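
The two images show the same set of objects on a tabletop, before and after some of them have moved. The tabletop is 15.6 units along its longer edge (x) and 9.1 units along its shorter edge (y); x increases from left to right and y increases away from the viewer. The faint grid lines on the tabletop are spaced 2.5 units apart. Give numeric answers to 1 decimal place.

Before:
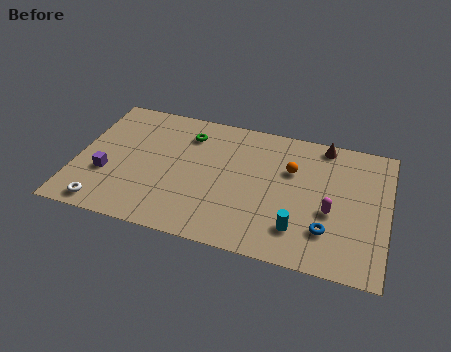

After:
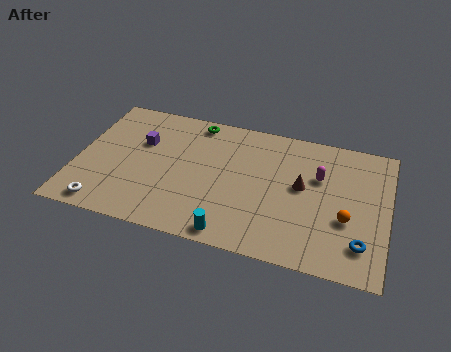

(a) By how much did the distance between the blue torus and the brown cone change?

-1.5

The distance was about 5.8 in the first image and 4.3 in the second, so they moved 1.5 units closer together.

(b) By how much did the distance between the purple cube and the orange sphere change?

+1.3

The distance was about 9.5 in the first image and 10.8 in the second, so they moved 1.3 units further apart.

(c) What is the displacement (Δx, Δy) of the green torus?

(0.3, 1.0)

The green torus was at about (5.4, 7.1) and moved to about (5.7, 8.1).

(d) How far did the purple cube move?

3.1

The purple cube was near (1.6, 3.2) before and (3.1, 5.9) after, so it travelled √(1.5² + 2.7²) ≈ 3.1 units.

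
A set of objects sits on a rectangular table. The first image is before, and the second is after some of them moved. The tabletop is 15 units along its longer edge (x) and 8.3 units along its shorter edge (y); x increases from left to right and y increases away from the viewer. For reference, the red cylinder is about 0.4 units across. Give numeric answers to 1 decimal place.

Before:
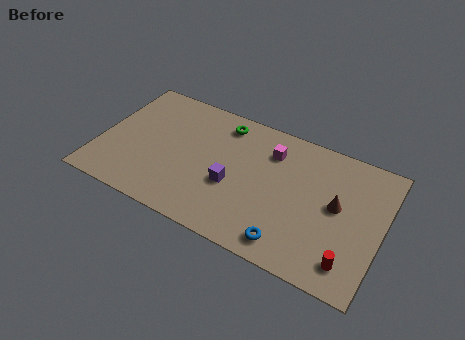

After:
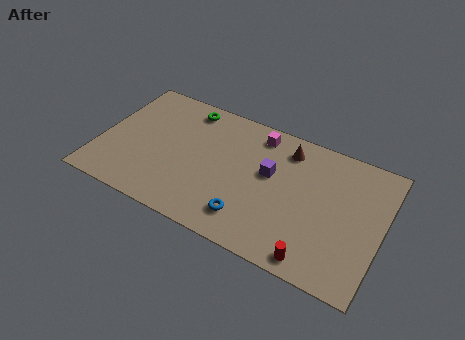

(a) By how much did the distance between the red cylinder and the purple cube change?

-1.7

Before: roughly 6.6 units apart; after: 4.9. That's 1.7 units closer together.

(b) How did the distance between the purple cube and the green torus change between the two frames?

+1.5

Before: roughly 3.8 units apart; after: 5.3. That's 1.5 units further apart.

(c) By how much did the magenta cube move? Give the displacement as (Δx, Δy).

(-0.8, 0.8)

From the two frames, the magenta cube sits at roughly (8.9, 6.3) before and (8.1, 7.1) after.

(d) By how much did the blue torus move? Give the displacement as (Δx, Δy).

(-2.2, 0.5)

The blue torus was at about (10.5, 1.2) and moved to about (8.3, 1.7).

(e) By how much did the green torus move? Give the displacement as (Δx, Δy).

(-2.0, 0.2)

The green torus started near (6.2, 7.0) and ended near (4.2, 7.2).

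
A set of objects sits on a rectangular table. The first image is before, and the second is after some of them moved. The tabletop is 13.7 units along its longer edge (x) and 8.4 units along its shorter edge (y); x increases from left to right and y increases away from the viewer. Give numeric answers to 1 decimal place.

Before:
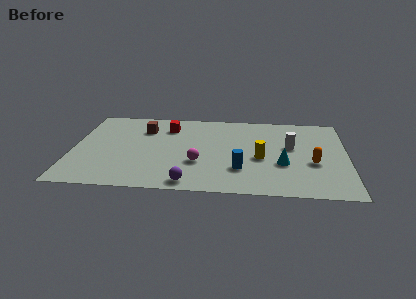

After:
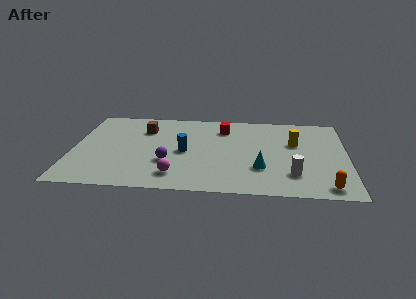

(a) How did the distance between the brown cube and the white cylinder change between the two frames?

+1.0

They were about 7.5 units apart before and 8.5 after — 1.0 units further apart.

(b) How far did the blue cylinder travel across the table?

3.2

From (8.4, 2.4) to (5.6, 4.0), the blue cylinder covered √(2.8² + 1.6²) ≈ 3.2 units.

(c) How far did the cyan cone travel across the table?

1.2

The cyan cone was near (10.5, 3.1) before and (9.4, 2.6) after, so it travelled √(1.1² + 0.5²) ≈ 1.2 units.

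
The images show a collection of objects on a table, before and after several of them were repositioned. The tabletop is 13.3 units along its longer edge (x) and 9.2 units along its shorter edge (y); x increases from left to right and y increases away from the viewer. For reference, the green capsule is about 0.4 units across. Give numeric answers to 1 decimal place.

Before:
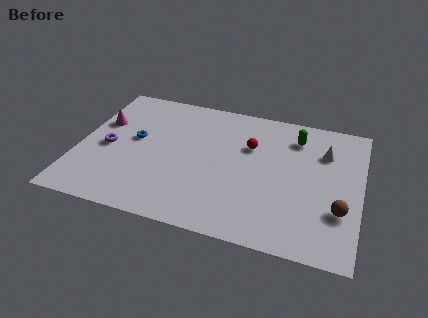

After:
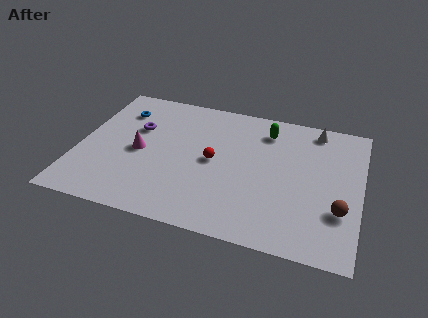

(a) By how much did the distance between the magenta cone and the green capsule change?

-2.7

Before: roughly 9.3 units apart; after: 6.6. That's 2.7 units closer together.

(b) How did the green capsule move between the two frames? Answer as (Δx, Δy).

(-1.4, 0.1)

The green capsule started near (10.1, 7.3) and ended near (8.7, 7.4).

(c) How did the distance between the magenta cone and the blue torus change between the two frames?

+1.1

The distance was about 1.9 in the first image and 3.0 in the second, so they moved 1.1 units further apart.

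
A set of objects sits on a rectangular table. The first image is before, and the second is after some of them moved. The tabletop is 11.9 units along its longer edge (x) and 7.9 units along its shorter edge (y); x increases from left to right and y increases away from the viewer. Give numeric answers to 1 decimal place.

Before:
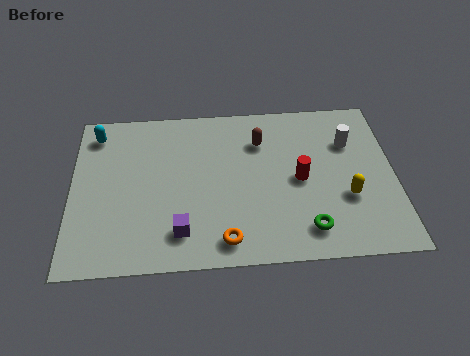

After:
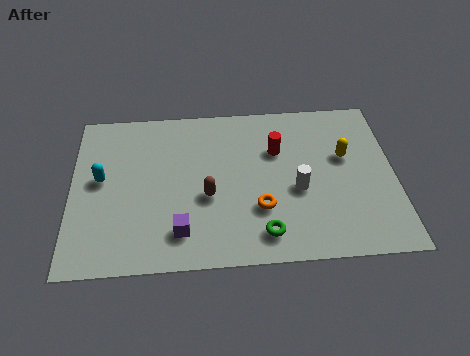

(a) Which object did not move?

the purple cube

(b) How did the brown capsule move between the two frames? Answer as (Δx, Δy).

(-2.0, -2.6)

From the two frames, the brown capsule sits at roughly (7.0, 5.8) before and (5.0, 3.2) after.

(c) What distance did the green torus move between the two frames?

1.6

The green torus was near (8.6, 1.4) before and (7.0, 1.3) after, so it travelled √(1.6² + 0.1²) ≈ 1.6 units.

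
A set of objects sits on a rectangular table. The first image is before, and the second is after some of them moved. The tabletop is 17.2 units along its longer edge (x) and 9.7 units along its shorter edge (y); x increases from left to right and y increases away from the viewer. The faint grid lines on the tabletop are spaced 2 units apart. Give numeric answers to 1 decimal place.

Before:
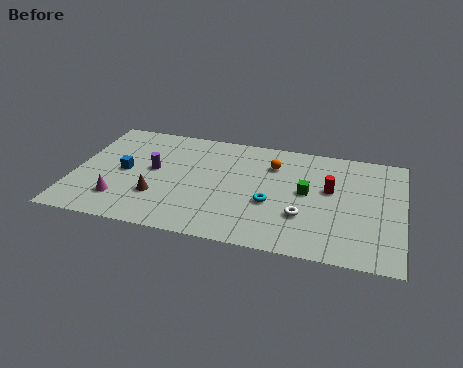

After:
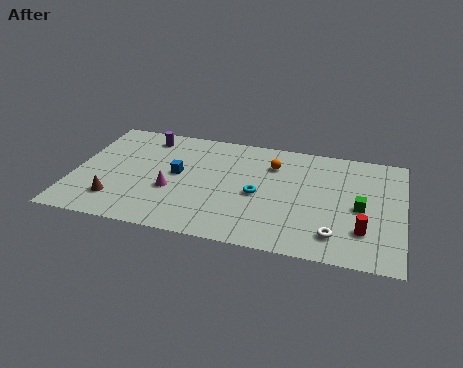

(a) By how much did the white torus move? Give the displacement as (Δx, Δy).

(1.7, -1.2)

The white torus was at about (12.1, 3.1) and moved to about (13.8, 1.9).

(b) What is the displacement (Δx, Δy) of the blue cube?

(2.8, 0.4)

From the two frames, the blue cube sits at roughly (2.6, 4.8) before and (5.4, 5.2) after.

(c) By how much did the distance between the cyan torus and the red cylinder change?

+2.2

Before: roughly 3.6 units apart; after: 5.8. That's 2.2 units further apart.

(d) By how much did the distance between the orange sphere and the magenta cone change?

-2.9

Before: roughly 9.1 units apart; after: 6.2. That's 2.9 units closer together.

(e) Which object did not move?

the orange sphere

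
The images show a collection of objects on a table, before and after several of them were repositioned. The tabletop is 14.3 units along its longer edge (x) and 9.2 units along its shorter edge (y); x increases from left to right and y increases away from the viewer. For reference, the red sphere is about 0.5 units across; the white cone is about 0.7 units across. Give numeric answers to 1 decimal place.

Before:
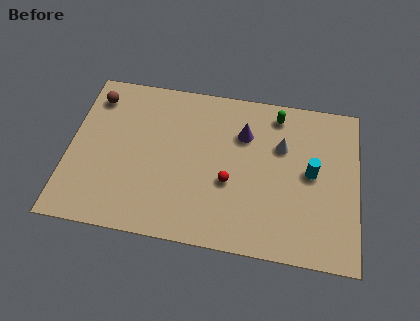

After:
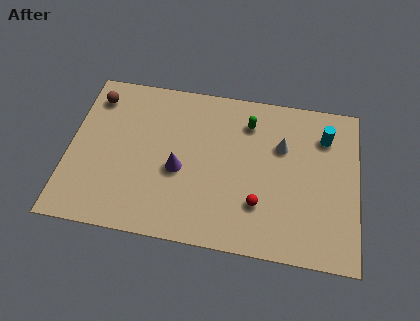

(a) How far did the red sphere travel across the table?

1.8

The red sphere was near (8.0, 3.6) before and (9.5, 2.6) after, so it travelled √(1.5² + 1.0²) ≈ 1.8 units.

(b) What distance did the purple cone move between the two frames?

4.0

The purple cone moved from about (8.6, 6.5) to (5.5, 3.9), a distance of √(3.1² + 2.6²) ≈ 4.0.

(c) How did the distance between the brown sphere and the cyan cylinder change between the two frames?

+0.3

Before: roughly 11.2 units apart; after: 11.5. That's 0.3 units further apart.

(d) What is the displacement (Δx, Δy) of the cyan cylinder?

(0.6, 2.2)

From the two frames, the cyan cylinder sits at roughly (12.0, 4.8) before and (12.6, 7.0) after.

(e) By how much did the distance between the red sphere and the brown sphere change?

+1.8

They were about 7.9 units apart before and 9.7 after — 1.8 units further apart.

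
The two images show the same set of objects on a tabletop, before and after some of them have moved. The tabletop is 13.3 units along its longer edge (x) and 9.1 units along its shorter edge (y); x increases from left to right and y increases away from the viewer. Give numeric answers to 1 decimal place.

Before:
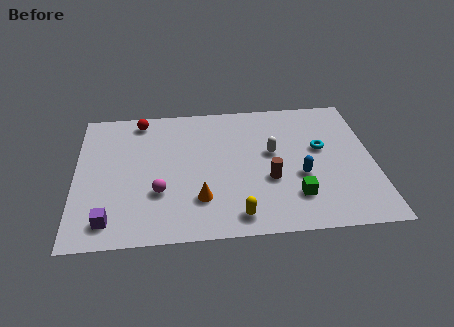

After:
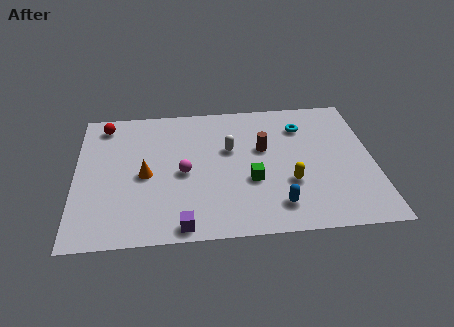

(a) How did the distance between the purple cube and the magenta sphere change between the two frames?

+0.7

They were about 2.7 units apart before and 3.4 after — 0.7 units further apart.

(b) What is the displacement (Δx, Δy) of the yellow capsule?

(2.4, 1.9)

From the two frames, the yellow capsule sits at roughly (7.1, 1.2) before and (9.5, 3.1) after.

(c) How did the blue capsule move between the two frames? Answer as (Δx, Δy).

(-1.1, -1.8)

The blue capsule started near (10.0, 3.5) and ended near (8.9, 1.7).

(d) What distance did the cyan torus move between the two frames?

1.8

The cyan torus was near (11.0, 5.3) before and (10.2, 6.9) after, so it travelled √(0.8² + 1.6²) ≈ 1.8 units.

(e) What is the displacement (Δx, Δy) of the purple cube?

(3.2, -0.6)

The purple cube was at about (1.5, 1.4) and moved to about (4.7, 0.8).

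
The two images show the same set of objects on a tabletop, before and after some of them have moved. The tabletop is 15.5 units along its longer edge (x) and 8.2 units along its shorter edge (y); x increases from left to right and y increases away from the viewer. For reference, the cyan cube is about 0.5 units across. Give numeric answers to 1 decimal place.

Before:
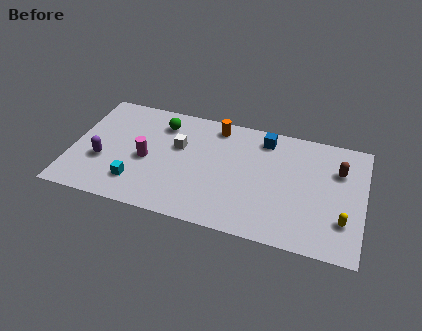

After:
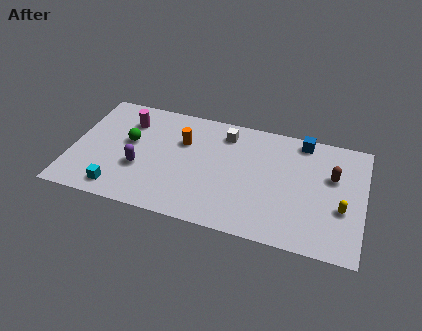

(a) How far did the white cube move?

2.9

From (5.6, 5.1) to (8.0, 6.7), the white cube covered √(2.4² + 1.6²) ≈ 2.9 units.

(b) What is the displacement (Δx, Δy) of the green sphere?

(-1.6, -1.8)

The green sphere started near (4.6, 6.5) and ended near (3.0, 4.7).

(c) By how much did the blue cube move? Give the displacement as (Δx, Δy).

(2.0, 0.4)

The blue cube was at about (10.1, 6.9) and moved to about (12.1, 7.3).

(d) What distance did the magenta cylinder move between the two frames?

2.8

From (4.0, 3.7) to (2.8, 6.2), the magenta cylinder covered √(1.2² + 2.5²) ≈ 2.8 units.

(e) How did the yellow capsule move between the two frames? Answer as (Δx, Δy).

(-0.1, 0.8)

The yellow capsule started near (14.5, 2.3) and ended near (14.4, 3.1).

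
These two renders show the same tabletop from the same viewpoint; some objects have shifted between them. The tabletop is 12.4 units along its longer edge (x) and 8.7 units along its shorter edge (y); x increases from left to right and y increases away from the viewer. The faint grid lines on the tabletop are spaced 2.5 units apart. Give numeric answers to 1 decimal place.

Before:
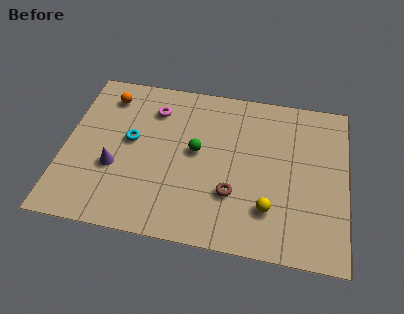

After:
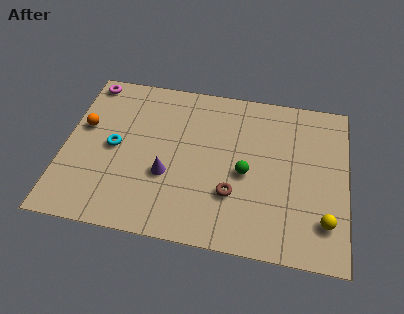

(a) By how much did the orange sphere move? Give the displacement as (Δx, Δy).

(-0.9, -1.9)

The orange sphere was at about (1.7, 7.1) and moved to about (0.8, 5.2).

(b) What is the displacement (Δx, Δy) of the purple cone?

(2.3, 0.0)

From the two frames, the purple cone sits at roughly (2.3, 3.2) before and (4.6, 3.2) after.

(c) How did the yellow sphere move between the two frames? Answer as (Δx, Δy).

(2.4, -0.2)

From the two frames, the yellow sphere sits at roughly (9.1, 2.2) before and (11.5, 2.0) after.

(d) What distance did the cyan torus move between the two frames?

0.9

The cyan torus was near (2.9, 4.8) before and (2.2, 4.3) after, so it travelled √(0.7² + 0.5²) ≈ 0.9 units.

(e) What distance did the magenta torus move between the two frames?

3.2

The magenta torus moved from about (3.8, 6.7) to (0.8, 7.8), a distance of √(3.0² + 1.1²) ≈ 3.2.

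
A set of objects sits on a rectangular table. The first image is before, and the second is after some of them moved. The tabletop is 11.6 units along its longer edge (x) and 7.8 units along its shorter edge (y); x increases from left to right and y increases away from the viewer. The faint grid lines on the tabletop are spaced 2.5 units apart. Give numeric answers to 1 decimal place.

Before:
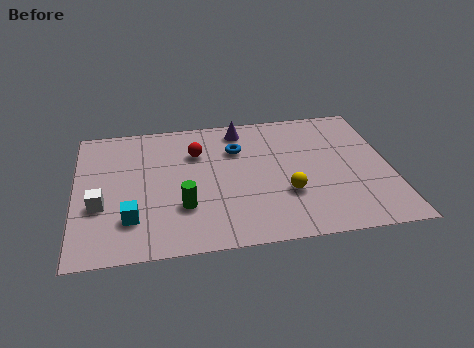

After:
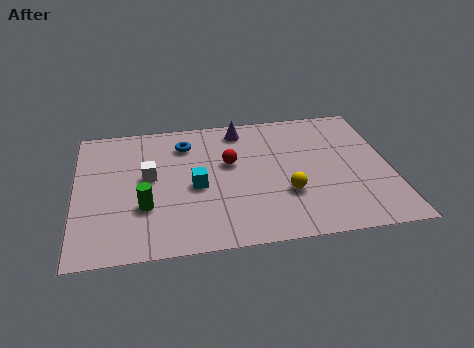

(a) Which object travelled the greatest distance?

the cyan cube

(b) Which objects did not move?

the yellow sphere and the purple cone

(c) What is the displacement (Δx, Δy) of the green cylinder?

(-1.4, 0.2)

The green cylinder started near (3.9, 2.4) and ended near (2.5, 2.6).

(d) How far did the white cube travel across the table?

2.3

From (0.9, 2.9) to (2.7, 4.3), the white cube covered √(1.8² + 1.4²) ≈ 2.3 units.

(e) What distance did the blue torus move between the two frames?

2.0

The blue torus was near (6.0, 5.5) before and (4.1, 6.1) after, so it travelled √(1.9² + 0.6²) ≈ 2.0 units.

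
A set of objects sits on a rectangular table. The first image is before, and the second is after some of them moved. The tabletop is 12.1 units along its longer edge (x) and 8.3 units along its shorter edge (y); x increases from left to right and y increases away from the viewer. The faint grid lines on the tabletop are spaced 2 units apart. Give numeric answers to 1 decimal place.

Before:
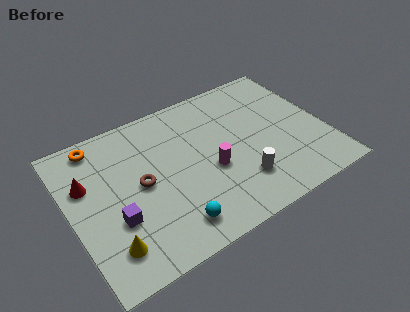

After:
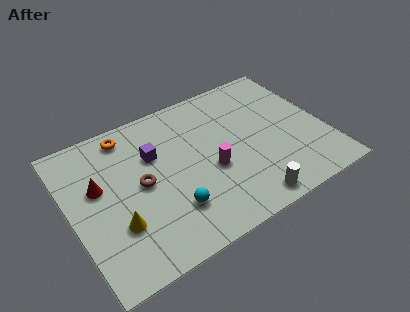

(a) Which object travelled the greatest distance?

the purple cube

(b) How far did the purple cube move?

3.4

From (1.9, 2.9) to (4.1, 5.5), the purple cube covered √(2.2² + 2.6²) ≈ 3.4 units.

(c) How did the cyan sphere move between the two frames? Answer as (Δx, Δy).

(0.1, 0.8)

The cyan sphere started near (4.3, 1.4) and ended near (4.4, 2.2).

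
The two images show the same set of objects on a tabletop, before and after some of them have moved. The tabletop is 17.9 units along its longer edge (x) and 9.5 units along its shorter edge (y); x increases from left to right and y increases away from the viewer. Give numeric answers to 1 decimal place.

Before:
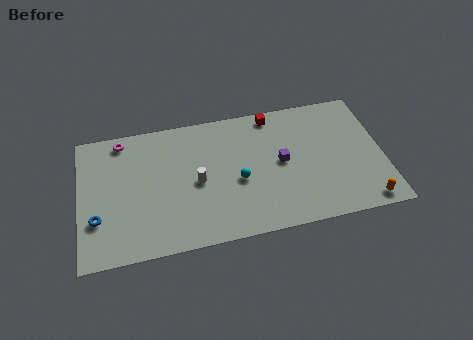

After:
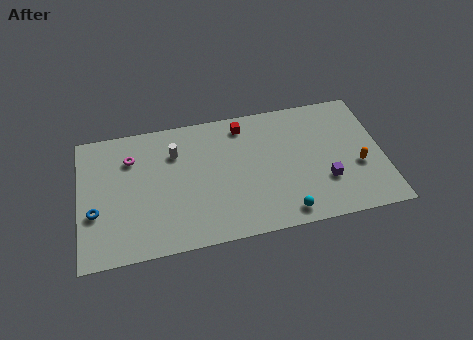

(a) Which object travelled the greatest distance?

the cyan sphere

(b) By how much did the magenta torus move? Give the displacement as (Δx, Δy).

(0.5, -1.4)

The magenta torus was at about (2.6, 8.4) and moved to about (3.1, 7.0).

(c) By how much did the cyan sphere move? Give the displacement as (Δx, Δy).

(2.6, -2.9)

The cyan sphere was at about (9.3, 4.1) and moved to about (11.9, 1.2).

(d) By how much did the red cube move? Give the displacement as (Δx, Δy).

(-1.8, -0.4)

The red cube started near (11.6, 8.5) and ended near (9.8, 8.1).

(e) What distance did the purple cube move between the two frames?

3.1

The purple cube moved from about (11.9, 4.9) to (14.4, 3.0), a distance of √(2.5² + 1.9²) ≈ 3.1.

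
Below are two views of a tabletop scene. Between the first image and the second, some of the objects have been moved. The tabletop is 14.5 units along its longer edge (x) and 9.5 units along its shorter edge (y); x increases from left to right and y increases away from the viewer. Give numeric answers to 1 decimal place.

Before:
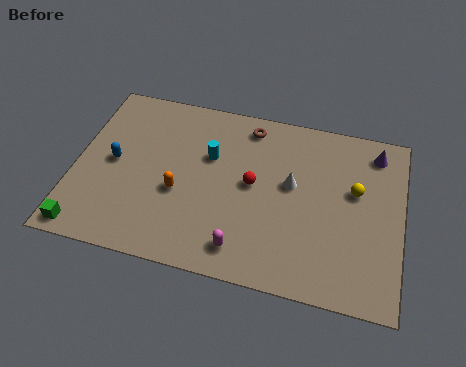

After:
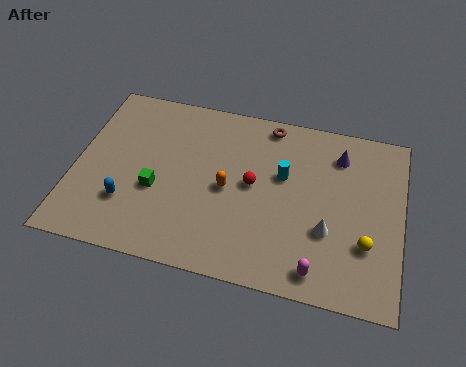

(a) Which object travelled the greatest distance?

the green cube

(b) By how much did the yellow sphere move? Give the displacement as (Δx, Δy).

(0.6, -2.7)

The yellow sphere started near (12.4, 5.7) and ended near (13.0, 3.0).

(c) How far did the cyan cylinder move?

3.3

The cyan cylinder was near (5.9, 6.1) before and (9.2, 5.8) after, so it travelled √(3.3² + 0.3²) ≈ 3.3 units.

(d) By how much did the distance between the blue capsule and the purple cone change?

-1.6

Before: roughly 11.9 units apart; after: 10.3. That's 1.6 units closer together.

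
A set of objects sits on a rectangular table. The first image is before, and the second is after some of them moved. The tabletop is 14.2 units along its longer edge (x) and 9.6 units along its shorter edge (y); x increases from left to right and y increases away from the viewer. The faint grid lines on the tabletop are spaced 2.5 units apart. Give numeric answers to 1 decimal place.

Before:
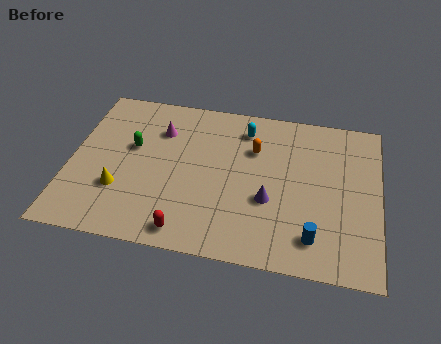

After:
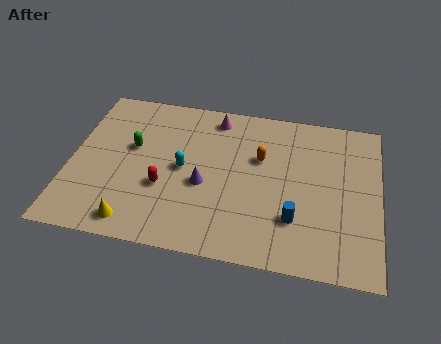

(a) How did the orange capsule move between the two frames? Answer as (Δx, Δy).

(0.3, -0.5)

From the two frames, the orange capsule sits at roughly (8.4, 6.6) before and (8.7, 6.1) after.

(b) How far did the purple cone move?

3.0

The purple cone was near (9.2, 3.6) before and (6.2, 4.0) after, so it travelled √(3.0² + 0.4²) ≈ 3.0 units.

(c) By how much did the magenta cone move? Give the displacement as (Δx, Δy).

(2.5, 1.3)

From the two frames, the magenta cone sits at roughly (4.0, 7.0) before and (6.5, 8.3) after.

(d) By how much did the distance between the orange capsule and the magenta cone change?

-1.3

Before: roughly 4.4 units apart; after: 3.1. That's 1.3 units closer together.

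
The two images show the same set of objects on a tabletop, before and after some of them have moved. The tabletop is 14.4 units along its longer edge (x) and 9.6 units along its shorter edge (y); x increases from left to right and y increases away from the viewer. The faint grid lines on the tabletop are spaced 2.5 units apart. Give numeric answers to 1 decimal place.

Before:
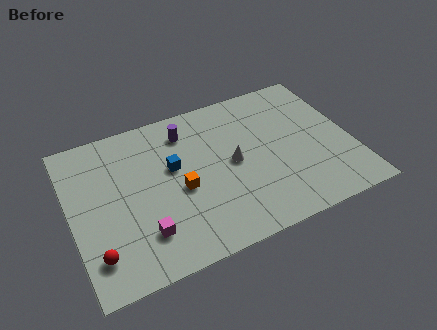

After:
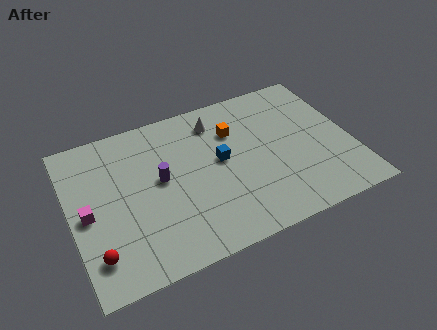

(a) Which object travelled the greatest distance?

the orange cube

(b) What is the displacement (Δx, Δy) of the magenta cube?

(-2.6, 2.2)

The magenta cube started near (3.4, 2.3) and ended near (0.8, 4.5).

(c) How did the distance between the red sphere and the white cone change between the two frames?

+1.1

The distance was about 7.8 in the first image and 8.9 in the second, so they moved 1.1 units further apart.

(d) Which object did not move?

the red sphere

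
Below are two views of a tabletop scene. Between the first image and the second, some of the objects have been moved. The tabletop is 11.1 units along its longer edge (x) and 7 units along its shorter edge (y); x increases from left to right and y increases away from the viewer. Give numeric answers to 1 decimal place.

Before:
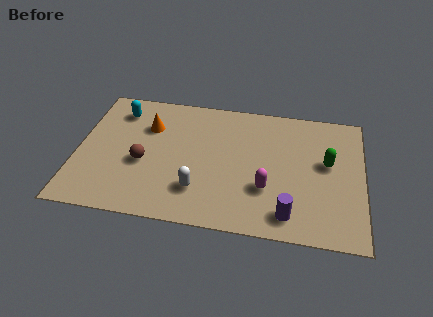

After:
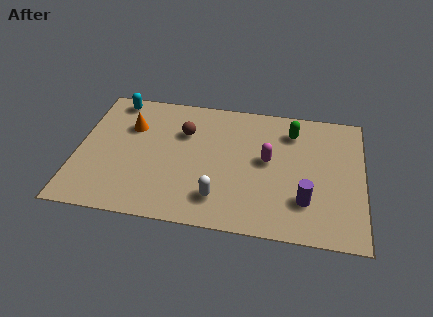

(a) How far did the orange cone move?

0.7

From (2.7, 4.9) to (2.0, 4.8), the orange cone covered √(0.7² + 0.1²) ≈ 0.7 units.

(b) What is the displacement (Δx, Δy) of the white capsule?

(0.8, -0.3)

The white capsule started near (4.8, 1.8) and ended near (5.6, 1.5).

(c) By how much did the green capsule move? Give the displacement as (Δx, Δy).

(-1.4, 1.5)

The green capsule was at about (9.7, 4.0) and moved to about (8.3, 5.5).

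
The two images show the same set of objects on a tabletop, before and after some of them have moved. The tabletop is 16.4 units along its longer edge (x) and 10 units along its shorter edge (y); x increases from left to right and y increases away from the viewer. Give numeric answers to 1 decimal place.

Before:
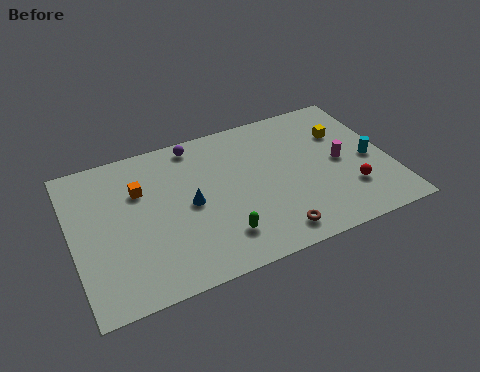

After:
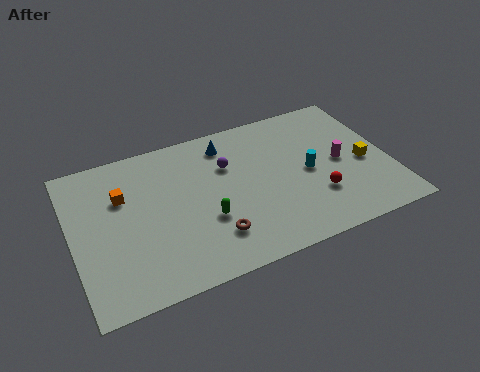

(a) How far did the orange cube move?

0.9

From (3.6, 6.8) to (2.7, 6.7), the orange cube covered √(0.9² + 0.1²) ≈ 0.9 units.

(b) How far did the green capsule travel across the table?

1.5

The green capsule moved from about (7.3, 2.2) to (6.7, 3.6), a distance of √(0.6² + 1.4²) ≈ 1.5.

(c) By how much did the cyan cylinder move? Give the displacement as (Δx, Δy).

(-3.2, 0.3)

The cyan cylinder started near (15.4, 4.5) and ended near (12.2, 4.8).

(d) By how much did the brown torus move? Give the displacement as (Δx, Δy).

(-3.0, 1.0)

The brown torus was at about (9.9, 1.4) and moved to about (6.9, 2.4).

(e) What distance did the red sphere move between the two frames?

1.7

The red sphere moved from about (14.1, 2.8) to (12.4, 3.0), a distance of √(1.7² + 0.2²) ≈ 1.7.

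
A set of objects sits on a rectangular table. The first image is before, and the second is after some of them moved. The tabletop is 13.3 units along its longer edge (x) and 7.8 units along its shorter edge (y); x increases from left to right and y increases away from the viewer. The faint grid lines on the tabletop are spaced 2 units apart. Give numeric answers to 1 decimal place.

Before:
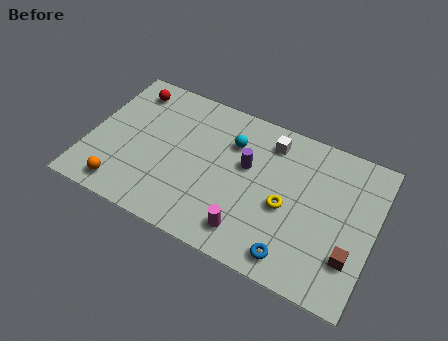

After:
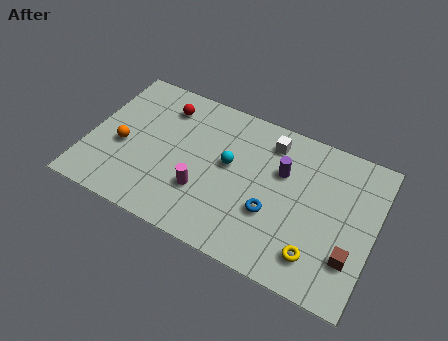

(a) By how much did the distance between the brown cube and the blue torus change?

+1.0

They were about 2.7 units apart before and 3.7 after — 1.0 units further apart.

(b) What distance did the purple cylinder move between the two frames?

1.6

From (7.3, 4.7) to (8.9, 5.1), the purple cylinder covered √(1.6² + 0.4²) ≈ 1.6 units.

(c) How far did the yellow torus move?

2.4

The yellow torus moved from about (9.3, 3.4) to (10.9, 1.6), a distance of √(1.6² + 1.8²) ≈ 2.4.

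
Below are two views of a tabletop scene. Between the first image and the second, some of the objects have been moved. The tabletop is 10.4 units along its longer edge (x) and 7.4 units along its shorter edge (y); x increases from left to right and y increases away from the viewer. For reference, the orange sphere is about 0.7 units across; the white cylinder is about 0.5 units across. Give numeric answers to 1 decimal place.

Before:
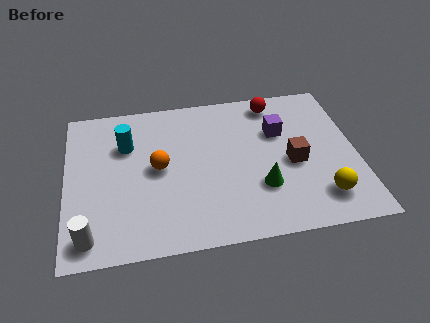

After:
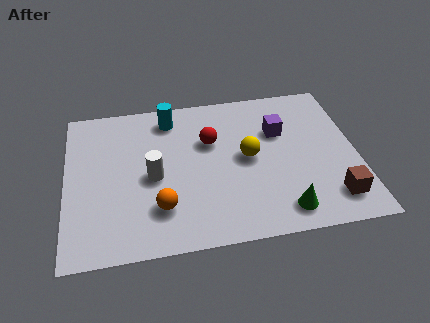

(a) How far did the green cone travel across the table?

1.4

From (6.9, 2.3) to (7.6, 1.1), the green cone covered √(0.7² + 1.2²) ≈ 1.4 units.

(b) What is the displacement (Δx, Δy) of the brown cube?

(1.3, -1.9)

From the two frames, the brown cube sits at roughly (8.1, 3.3) before and (9.4, 1.4) after.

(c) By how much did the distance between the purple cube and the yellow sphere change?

-2.0

The distance was about 3.6 in the first image and 1.6 in the second, so they moved 2.0 units closer together.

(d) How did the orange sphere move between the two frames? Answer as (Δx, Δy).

(0.0, -1.9)

From the two frames, the orange sphere sits at roughly (3.3, 3.8) before and (3.3, 1.9) after.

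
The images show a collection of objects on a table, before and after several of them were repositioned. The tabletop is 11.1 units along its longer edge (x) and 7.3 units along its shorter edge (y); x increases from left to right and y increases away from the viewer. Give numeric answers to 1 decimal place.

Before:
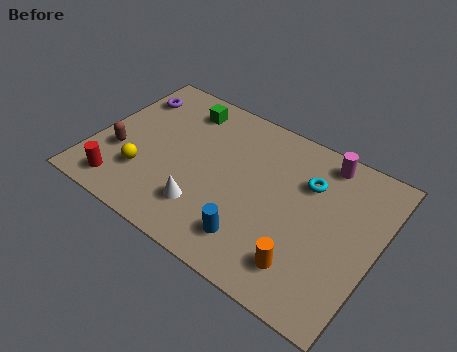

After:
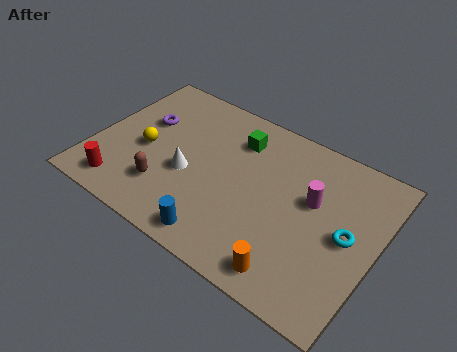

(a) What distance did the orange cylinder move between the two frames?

0.6

The orange cylinder moved from about (8.7, 1.5) to (8.3, 1.0), a distance of √(0.4² + 0.5²) ≈ 0.6.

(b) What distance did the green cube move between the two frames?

2.3

From (3.0, 6.0) to (5.3, 5.6), the green cube covered √(2.3² + 0.4²) ≈ 2.3 units.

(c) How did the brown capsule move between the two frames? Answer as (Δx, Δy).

(2.0, -0.7)

From the two frames, the brown capsule sits at roughly (1.1, 2.6) before and (3.1, 1.9) after.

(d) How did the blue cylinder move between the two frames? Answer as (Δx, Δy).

(-1.2, -0.6)

The blue cylinder was at about (6.7, 1.5) and moved to about (5.5, 0.9).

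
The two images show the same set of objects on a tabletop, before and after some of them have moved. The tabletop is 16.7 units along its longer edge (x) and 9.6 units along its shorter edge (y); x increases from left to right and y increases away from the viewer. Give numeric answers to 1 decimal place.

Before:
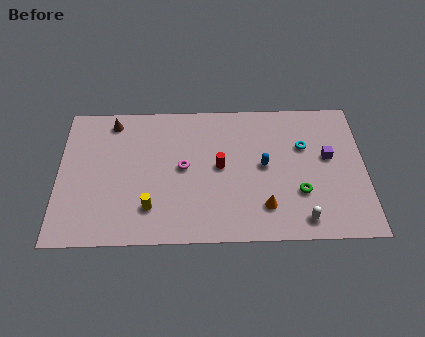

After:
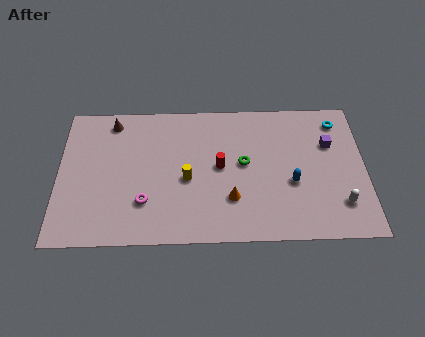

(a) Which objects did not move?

the brown cone and the red cylinder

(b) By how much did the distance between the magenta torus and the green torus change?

-0.6

The distance was about 6.6 in the first image and 6.0 in the second, so they moved 0.6 units closer together.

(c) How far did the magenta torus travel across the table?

3.1

From (6.8, 5.0) to (4.7, 2.7), the magenta torus covered √(2.1² + 2.3²) ≈ 3.1 units.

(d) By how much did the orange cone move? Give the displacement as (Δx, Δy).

(-1.8, 0.6)

From the two frames, the orange cone sits at roughly (11.2, 2.2) before and (9.4, 2.8) after.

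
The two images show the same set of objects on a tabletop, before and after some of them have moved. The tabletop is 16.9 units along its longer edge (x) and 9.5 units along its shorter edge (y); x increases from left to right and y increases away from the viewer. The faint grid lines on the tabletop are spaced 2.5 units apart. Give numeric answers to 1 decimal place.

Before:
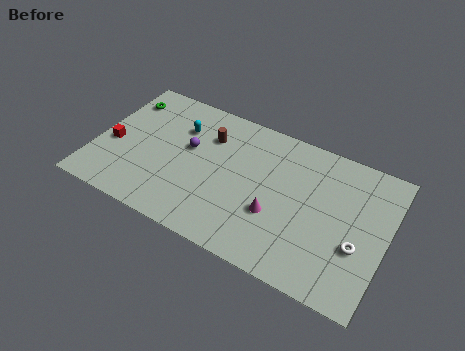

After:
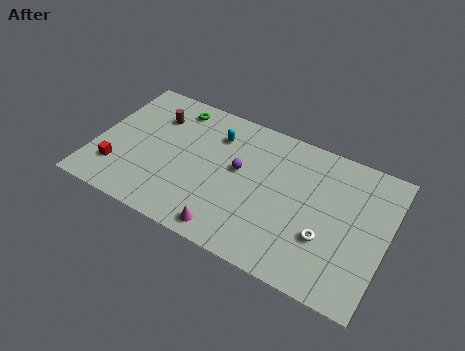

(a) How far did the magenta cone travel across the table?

3.3

From (10.7, 3.4) to (8.3, 1.1), the magenta cone covered √(2.4² + 2.3²) ≈ 3.3 units.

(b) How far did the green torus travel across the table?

3.1

From (1.1, 7.5) to (4.1, 8.1), the green torus covered √(3.0² + 0.6²) ≈ 3.1 units.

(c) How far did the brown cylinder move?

3.2

The brown cylinder moved from about (6.3, 6.9) to (3.1, 7.0), a distance of √(3.2² + 0.1²) ≈ 3.2.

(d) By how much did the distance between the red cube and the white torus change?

-2.3

The distance was about 14.4 in the first image and 12.1 in the second, so they moved 2.3 units closer together.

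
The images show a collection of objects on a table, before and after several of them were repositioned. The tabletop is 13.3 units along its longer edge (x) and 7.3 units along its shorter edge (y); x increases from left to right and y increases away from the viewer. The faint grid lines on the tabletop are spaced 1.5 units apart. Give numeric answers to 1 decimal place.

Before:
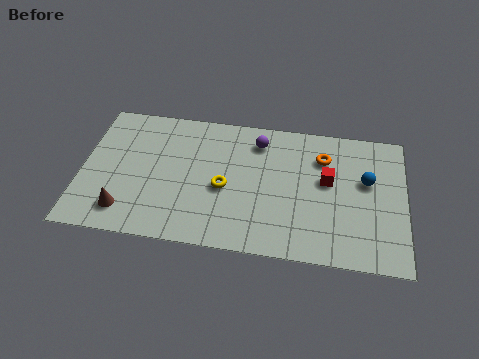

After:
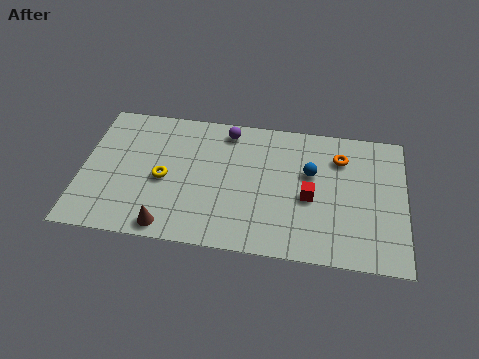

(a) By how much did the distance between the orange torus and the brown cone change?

-0.6

They were about 8.9 units apart before and 8.3 after — 0.6 units closer together.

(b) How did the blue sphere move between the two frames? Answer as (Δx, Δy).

(-2.3, 0.1)

The blue sphere was at about (11.7, 4.4) and moved to about (9.4, 4.5).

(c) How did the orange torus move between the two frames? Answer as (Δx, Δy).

(0.7, 0.1)

The orange torus was at about (9.9, 5.4) and moved to about (10.6, 5.5).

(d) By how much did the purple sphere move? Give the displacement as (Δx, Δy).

(-1.3, 0.4)

The purple sphere started near (7.2, 5.9) and ended near (5.9, 6.3).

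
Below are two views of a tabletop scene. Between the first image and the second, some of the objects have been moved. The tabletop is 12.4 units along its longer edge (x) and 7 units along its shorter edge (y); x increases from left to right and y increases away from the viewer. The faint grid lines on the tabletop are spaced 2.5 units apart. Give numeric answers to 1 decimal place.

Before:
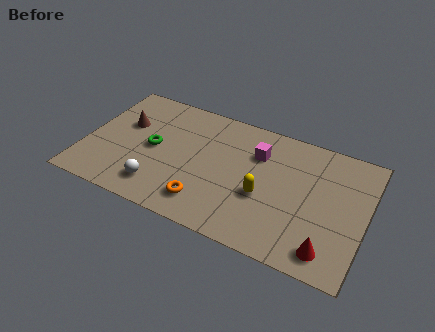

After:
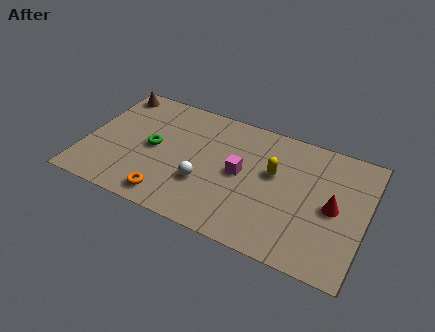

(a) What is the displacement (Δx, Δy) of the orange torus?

(-1.6, -0.4)

From the two frames, the orange torus sits at roughly (5.6, 1.4) before and (4.0, 1.0) after.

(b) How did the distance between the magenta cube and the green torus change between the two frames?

-0.8

They were about 4.7 units apart before and 3.9 after — 0.8 units closer together.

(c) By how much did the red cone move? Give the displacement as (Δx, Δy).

(0.0, 2.3)

The red cone was at about (11.0, 1.1) and moved to about (11.0, 3.4).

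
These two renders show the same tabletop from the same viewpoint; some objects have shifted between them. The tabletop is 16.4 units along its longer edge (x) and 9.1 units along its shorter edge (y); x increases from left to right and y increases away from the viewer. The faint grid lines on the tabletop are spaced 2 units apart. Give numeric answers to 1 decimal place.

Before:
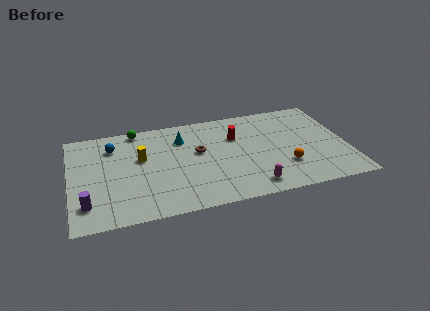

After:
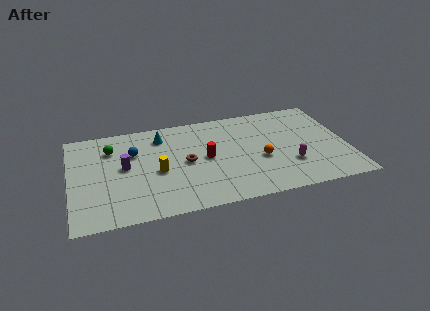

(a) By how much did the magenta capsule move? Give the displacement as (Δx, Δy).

(2.4, 1.5)

The magenta capsule was at about (10.5, 1.3) and moved to about (12.9, 2.8).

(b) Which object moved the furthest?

the purple cylinder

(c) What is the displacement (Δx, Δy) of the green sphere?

(-1.6, -1.5)

From the two frames, the green sphere sits at roughly (4.1, 8.3) before and (2.5, 6.8) after.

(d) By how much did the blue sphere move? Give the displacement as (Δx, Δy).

(1.2, -0.9)

The blue sphere started near (2.6, 7.0) and ended near (3.8, 6.1).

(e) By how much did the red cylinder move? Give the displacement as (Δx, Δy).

(-1.9, -1.6)

The red cylinder was at about (9.9, 6.2) and moved to about (8.0, 4.6).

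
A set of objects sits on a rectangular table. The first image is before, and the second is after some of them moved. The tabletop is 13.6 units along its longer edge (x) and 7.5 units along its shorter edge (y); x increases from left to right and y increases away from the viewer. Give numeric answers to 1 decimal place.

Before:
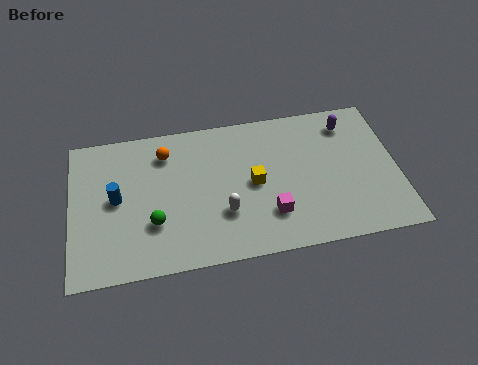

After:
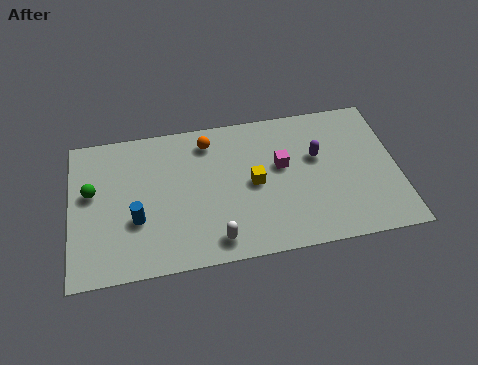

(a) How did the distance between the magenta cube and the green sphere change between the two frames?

+3.1

They were about 4.8 units apart before and 7.9 after — 3.1 units further apart.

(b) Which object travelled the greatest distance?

the green sphere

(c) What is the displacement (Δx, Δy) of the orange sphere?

(1.8, 0.3)

The orange sphere was at about (4.0, 5.9) and moved to about (5.8, 6.2).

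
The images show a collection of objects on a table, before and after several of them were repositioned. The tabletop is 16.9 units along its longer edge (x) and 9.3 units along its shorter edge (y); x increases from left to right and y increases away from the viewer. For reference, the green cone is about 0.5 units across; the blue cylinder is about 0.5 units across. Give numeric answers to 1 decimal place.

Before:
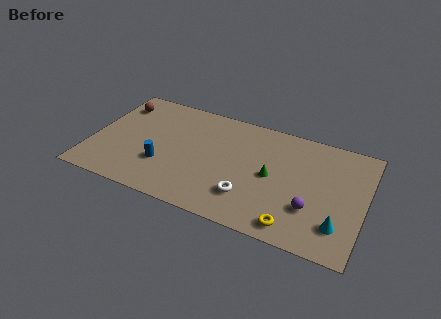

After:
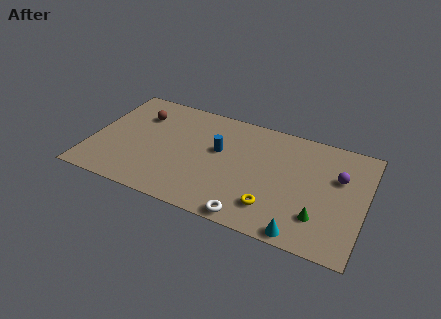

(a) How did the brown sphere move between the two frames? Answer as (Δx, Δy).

(1.5, -0.5)

The brown sphere was at about (1.2, 7.3) and moved to about (2.7, 6.8).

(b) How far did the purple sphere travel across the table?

3.4

From (13.8, 2.9) to (15.2, 6.0), the purple sphere covered √(1.4² + 3.1²) ≈ 3.4 units.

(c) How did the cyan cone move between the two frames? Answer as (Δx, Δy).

(-2.1, -1.4)

From the two frames, the cyan cone sits at roughly (15.5, 2.2) before and (13.4, 0.8) after.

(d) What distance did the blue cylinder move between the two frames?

4.1

The blue cylinder moved from about (4.6, 3.0) to (7.8, 5.5), a distance of √(3.2² + 2.5²) ≈ 4.1.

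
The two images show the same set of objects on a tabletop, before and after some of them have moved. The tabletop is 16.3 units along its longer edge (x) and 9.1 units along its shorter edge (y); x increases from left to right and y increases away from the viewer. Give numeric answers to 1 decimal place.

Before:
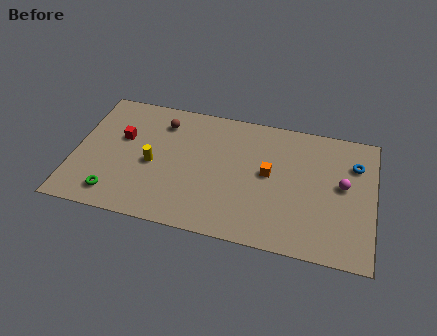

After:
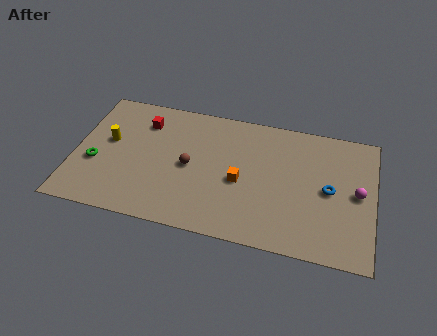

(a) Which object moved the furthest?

the brown sphere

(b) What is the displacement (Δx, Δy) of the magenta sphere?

(0.8, -0.4)

The magenta sphere started near (14.6, 5.0) and ended near (15.4, 4.6).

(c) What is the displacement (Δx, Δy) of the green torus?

(-1.2, 2.0)

The green torus started near (2.4, 1.5) and ended near (1.2, 3.5).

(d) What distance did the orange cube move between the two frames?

1.7

From (10.6, 4.9) to (9.1, 4.0), the orange cube covered √(1.5² + 0.9²) ≈ 1.7 units.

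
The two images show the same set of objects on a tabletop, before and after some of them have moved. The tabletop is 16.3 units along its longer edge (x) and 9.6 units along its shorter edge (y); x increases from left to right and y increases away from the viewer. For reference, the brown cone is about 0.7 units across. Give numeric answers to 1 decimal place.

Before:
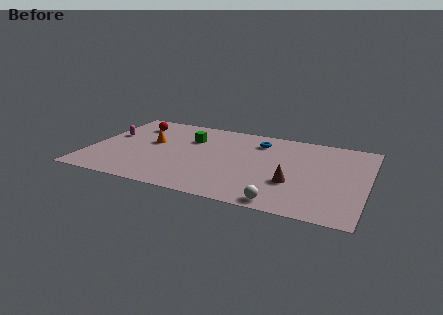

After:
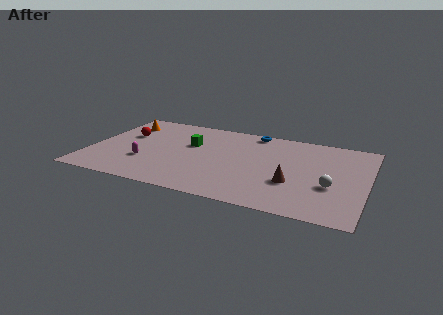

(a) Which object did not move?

the brown cone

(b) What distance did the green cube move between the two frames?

0.7

The green cube moved from about (5.7, 6.7) to (5.8, 6.0), a distance of √(0.1² + 0.7²) ≈ 0.7.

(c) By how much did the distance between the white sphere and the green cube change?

+0.5

Before: roughly 8.3 units apart; after: 8.8. That's 0.5 units further apart.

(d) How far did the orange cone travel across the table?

2.7

From (3.5, 5.5) to (1.6, 7.4), the orange cone covered √(1.9² + 1.9²) ≈ 2.7 units.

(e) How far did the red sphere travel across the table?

1.5

The red sphere was near (2.2, 7.5) before and (1.9, 6.0) after, so it travelled √(0.3² + 1.5²) ≈ 1.5 units.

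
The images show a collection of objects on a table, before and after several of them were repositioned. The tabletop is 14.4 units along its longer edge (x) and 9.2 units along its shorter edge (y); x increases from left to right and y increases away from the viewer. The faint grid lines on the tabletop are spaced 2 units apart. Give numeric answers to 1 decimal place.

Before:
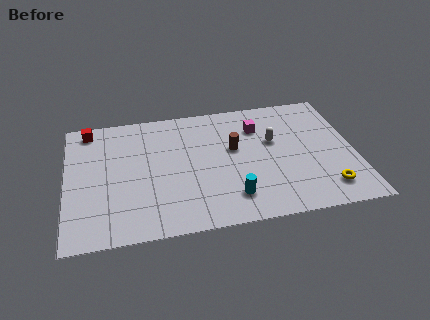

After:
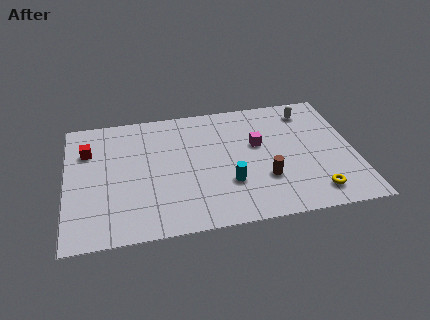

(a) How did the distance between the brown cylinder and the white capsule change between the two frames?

+3.3

The distance was about 2.0 in the first image and 5.3 in the second, so they moved 3.3 units further apart.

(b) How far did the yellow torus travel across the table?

0.6

The yellow torus was near (12.8, 1.7) before and (12.2, 1.5) after, so it travelled √(0.6² + 0.2²) ≈ 0.6 units.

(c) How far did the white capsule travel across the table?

2.8

From (10.4, 5.6) to (12.3, 7.6), the white capsule covered √(1.9² + 2.0²) ≈ 2.8 units.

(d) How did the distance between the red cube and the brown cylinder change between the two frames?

+1.7

The distance was about 7.7 in the first image and 9.4 in the second, so they moved 1.7 units further apart.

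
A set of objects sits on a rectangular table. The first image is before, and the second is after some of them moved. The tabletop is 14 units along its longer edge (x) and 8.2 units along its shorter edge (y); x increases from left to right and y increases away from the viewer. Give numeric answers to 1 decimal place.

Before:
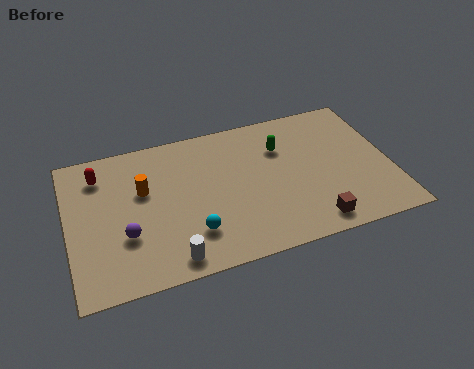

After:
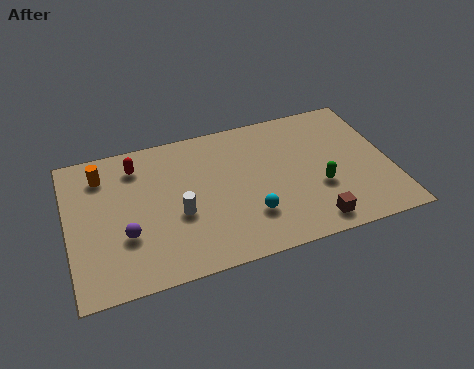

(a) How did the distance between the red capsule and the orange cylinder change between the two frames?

-0.8

Before: roughly 2.3 units apart; after: 1.5. That's 0.8 units closer together.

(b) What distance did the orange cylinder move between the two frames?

2.2

The orange cylinder moved from about (3.3, 5.1) to (1.6, 6.5), a distance of √(1.7² + 1.4²) ≈ 2.2.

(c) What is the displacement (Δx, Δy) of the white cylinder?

(0.5, 2.3)

From the two frames, the white cylinder sits at roughly (4.2, 1.0) before and (4.7, 3.3) after.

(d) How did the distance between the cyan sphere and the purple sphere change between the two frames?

+2.4

The distance was about 2.9 in the first image and 5.3 in the second, so they moved 2.4 units further apart.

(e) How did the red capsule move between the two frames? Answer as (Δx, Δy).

(1.6, 0.1)

From the two frames, the red capsule sits at roughly (1.5, 6.5) before and (3.1, 6.6) after.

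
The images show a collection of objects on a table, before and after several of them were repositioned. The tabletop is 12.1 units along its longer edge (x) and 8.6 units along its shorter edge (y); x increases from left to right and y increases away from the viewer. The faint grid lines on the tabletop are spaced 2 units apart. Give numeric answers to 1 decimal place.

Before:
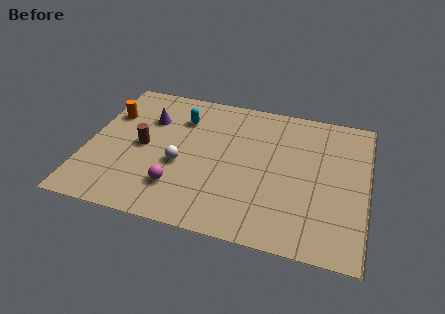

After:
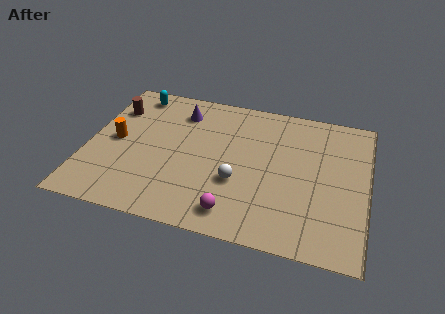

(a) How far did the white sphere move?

2.5

The white sphere was near (4.1, 3.5) before and (6.6, 3.1) after, so it travelled √(2.5² + 0.4²) ≈ 2.5 units.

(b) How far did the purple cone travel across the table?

1.5

From (2.5, 6.0) to (3.8, 6.8), the purple cone covered √(1.3² + 0.8²) ≈ 1.5 units.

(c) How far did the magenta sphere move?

2.6

The magenta sphere moved from about (4.1, 2.1) to (6.6, 1.3), a distance of √(2.5² + 0.8²) ≈ 2.6.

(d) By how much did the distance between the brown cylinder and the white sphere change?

+4.7

Before: roughly 1.8 units apart; after: 6.5. That's 4.7 units further apart.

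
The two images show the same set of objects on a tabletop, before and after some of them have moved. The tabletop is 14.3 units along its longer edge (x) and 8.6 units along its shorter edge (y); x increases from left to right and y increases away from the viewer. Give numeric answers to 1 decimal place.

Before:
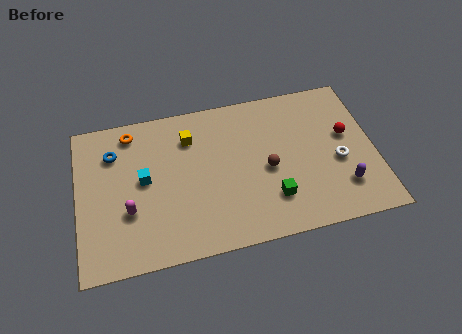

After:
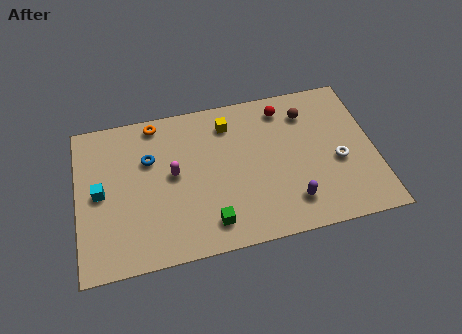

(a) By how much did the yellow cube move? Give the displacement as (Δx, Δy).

(1.9, 0.4)

The yellow cube was at about (5.5, 6.5) and moved to about (7.4, 6.9).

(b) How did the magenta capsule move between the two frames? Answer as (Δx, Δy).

(2.2, 1.6)

From the two frames, the magenta capsule sits at roughly (2.4, 3.0) before and (4.6, 4.6) after.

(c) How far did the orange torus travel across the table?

1.2

From (2.7, 7.4) to (3.9, 7.7), the orange torus covered √(1.2² + 0.3²) ≈ 1.2 units.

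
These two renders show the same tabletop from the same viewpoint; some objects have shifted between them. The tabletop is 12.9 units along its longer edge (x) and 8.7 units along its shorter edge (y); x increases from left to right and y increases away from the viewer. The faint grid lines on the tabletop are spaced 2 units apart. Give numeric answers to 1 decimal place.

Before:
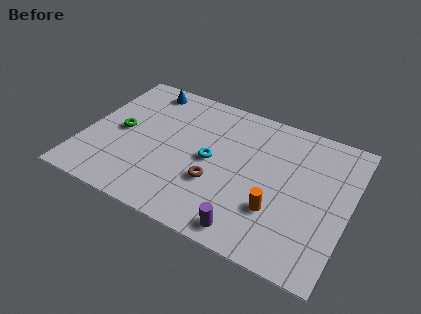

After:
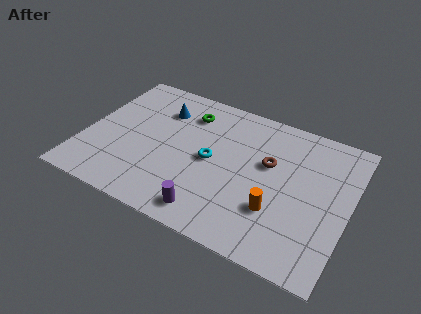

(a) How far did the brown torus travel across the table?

3.3

The brown torus was near (6.6, 3.0) before and (8.9, 5.3) after, so it travelled √(2.3² + 2.3²) ≈ 3.3 units.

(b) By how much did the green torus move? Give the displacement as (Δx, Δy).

(3.0, 2.5)

The green torus started near (1.7, 4.3) and ended near (4.7, 6.8).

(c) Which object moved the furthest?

the green torus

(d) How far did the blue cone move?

1.5

From (2.4, 7.6) to (3.4, 6.5), the blue cone covered √(1.0² + 1.1²) ≈ 1.5 units.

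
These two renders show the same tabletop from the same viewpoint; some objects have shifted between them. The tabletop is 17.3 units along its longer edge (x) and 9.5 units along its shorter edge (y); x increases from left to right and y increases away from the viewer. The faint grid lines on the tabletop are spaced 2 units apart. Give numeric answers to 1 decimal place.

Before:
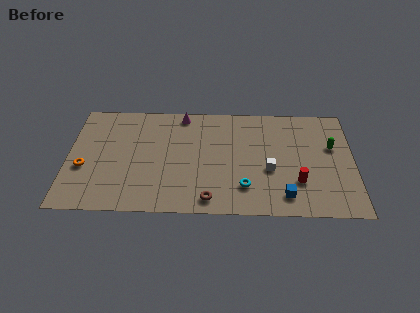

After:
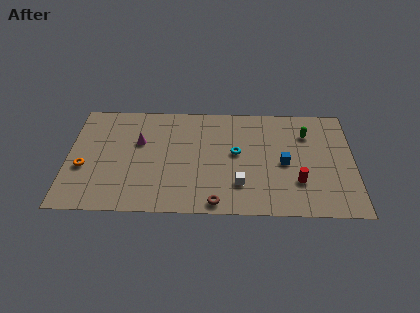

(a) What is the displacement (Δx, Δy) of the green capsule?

(-1.5, 1.1)

From the two frames, the green capsule sits at roughly (16.0, 5.9) before and (14.5, 7.0) after.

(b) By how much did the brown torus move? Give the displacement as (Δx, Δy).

(0.4, -0.3)

From the two frames, the brown torus sits at roughly (8.6, 1.2) before and (9.0, 0.9) after.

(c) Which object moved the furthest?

the magenta cone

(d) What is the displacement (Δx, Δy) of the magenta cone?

(-2.6, -2.5)

From the two frames, the magenta cone sits at roughly (6.9, 8.5) before and (4.3, 6.0) after.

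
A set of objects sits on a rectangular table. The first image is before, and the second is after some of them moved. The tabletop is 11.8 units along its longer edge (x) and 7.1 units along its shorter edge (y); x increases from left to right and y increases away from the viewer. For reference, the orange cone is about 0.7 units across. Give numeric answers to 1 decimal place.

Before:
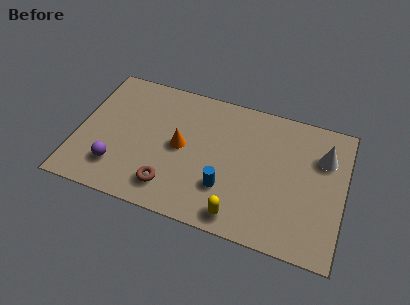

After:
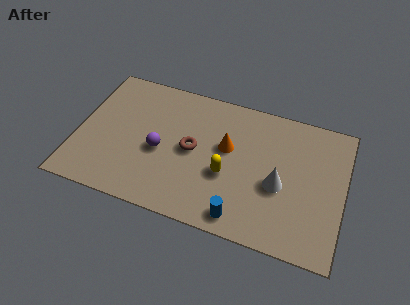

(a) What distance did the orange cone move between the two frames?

2.1

From (4.6, 3.6) to (6.6, 4.2), the orange cone covered √(2.0² + 0.6²) ≈ 2.1 units.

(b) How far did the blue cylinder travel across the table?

1.4

The blue cylinder moved from about (6.7, 2.1) to (7.5, 0.9), a distance of √(0.8² + 1.2²) ≈ 1.4.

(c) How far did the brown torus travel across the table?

2.3

From (4.3, 1.4) to (5.1, 3.6), the brown torus covered √(0.8² + 2.2²) ≈ 2.3 units.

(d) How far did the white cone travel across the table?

2.7

The white cone was near (10.8, 5.0) before and (9.0, 3.0) after, so it travelled √(1.8² + 2.0²) ≈ 2.7 units.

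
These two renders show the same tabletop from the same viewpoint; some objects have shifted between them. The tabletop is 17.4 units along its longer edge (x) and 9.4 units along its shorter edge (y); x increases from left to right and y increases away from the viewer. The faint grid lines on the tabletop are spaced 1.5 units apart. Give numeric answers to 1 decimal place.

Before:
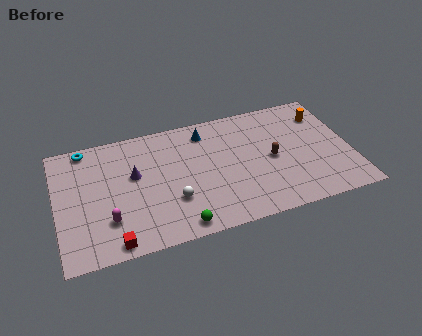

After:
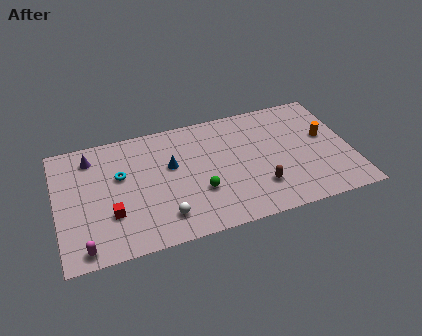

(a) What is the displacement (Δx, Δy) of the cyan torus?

(1.9, -2.7)

From the two frames, the cyan torus sits at roughly (1.9, 8.5) before and (3.8, 5.8) after.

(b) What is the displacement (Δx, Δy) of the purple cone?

(-2.4, 2.1)

From the two frames, the purple cone sits at roughly (4.6, 5.6) before and (2.2, 7.7) after.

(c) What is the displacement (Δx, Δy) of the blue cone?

(-2.2, -2.1)

The blue cone was at about (9.0, 7.8) and moved to about (6.8, 5.7).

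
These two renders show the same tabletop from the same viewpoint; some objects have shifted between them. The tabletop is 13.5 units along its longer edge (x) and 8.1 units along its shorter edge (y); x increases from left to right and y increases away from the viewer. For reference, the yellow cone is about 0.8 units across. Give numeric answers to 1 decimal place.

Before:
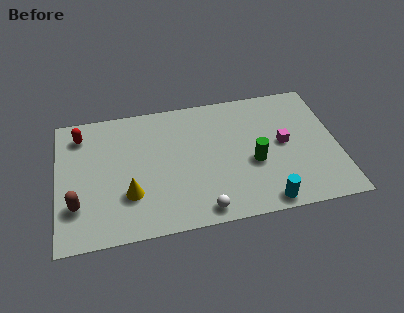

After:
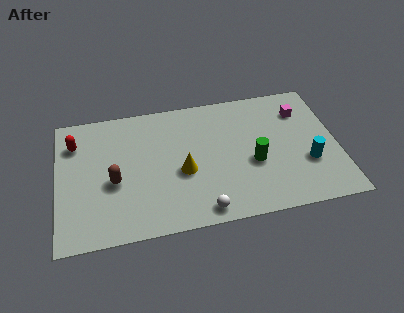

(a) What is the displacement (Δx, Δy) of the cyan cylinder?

(2.2, 2.0)

The cyan cylinder started near (9.8, 0.8) and ended near (12.0, 2.8).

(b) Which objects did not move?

the white sphere and the green cylinder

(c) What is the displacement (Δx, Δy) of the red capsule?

(-0.3, -0.5)

The red capsule was at about (1.2, 6.6) and moved to about (0.9, 6.1).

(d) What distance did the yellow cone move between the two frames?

2.8

The yellow cone moved from about (3.4, 2.5) to (6.0, 3.4), a distance of √(2.6² + 0.9²) ≈ 2.8.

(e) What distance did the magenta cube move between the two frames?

2.1

The magenta cube was near (10.9, 4.2) before and (11.9, 6.1) after, so it travelled √(1.0² + 1.9²) ≈ 2.1 units.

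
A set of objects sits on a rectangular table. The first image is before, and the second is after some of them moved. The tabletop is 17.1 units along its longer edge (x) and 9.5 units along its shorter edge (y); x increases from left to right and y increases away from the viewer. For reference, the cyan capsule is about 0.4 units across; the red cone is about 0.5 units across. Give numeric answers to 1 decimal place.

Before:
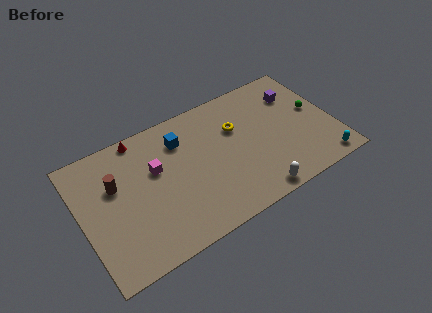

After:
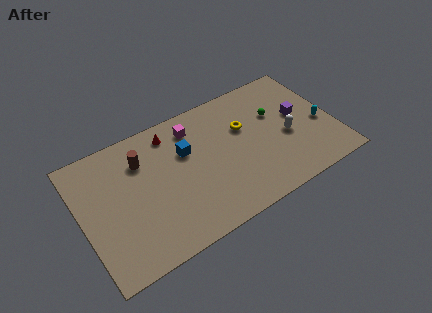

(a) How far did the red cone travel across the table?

2.1

The red cone moved from about (4.4, 8.7) to (6.4, 8.0), a distance of √(2.0² + 0.7²) ≈ 2.1.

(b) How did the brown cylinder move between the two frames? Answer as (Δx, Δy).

(1.9, 0.9)

From the two frames, the brown cylinder sits at roughly (2.4, 6.1) before and (4.3, 7.0) after.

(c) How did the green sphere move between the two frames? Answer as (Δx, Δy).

(-2.6, 0.9)

The green sphere was at about (16.0, 5.2) and moved to about (13.4, 6.1).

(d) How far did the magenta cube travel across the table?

3.3

The magenta cube moved from about (5.1, 5.9) to (7.9, 7.7), a distance of √(2.8² + 1.8²) ≈ 3.3.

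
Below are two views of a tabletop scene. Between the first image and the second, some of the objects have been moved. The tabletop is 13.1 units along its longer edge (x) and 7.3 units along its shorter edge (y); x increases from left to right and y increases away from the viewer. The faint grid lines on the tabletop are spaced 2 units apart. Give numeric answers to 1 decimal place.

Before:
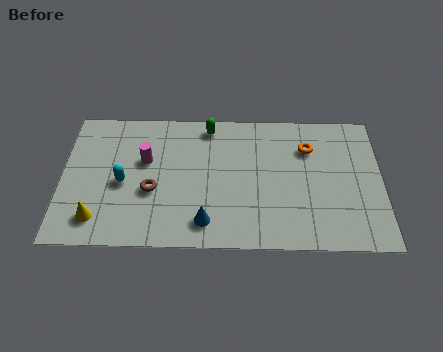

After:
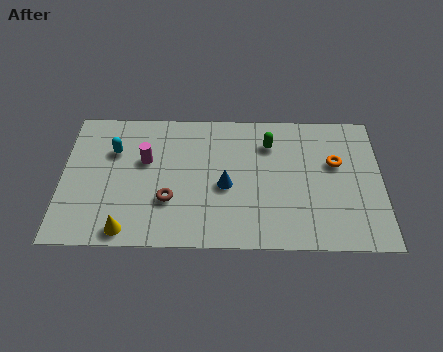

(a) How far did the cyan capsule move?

1.7

The cyan capsule was near (2.5, 3.3) before and (2.1, 5.0) after, so it travelled √(0.4² + 1.7²) ≈ 1.7 units.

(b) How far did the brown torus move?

0.9

The brown torus moved from about (3.7, 2.9) to (4.4, 2.4), a distance of √(0.7² + 0.5²) ≈ 0.9.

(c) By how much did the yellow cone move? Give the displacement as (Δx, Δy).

(1.2, -0.6)

The yellow cone was at about (1.5, 1.4) and moved to about (2.7, 0.8).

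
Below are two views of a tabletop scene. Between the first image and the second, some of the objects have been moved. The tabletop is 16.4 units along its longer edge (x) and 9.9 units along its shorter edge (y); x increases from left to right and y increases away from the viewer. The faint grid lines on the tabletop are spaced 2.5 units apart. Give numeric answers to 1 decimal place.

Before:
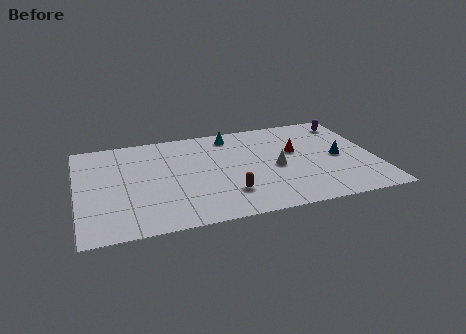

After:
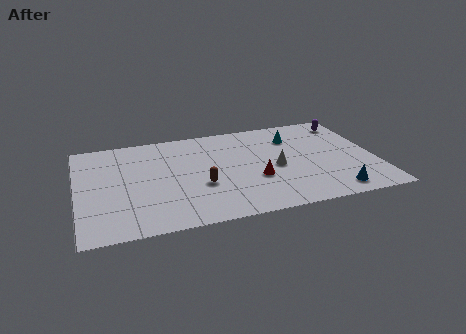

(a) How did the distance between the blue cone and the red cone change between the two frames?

+2.1

Before: roughly 2.6 units apart; after: 4.7. That's 2.1 units further apart.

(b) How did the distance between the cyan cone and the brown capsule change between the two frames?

+0.5

Before: roughly 6.0 units apart; after: 6.5. That's 0.5 units further apart.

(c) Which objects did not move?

the purple capsule and the white cone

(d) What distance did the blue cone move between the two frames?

3.5

The blue cone was near (14.4, 4.7) before and (13.8, 1.3) after, so it travelled √(0.6² + 3.4²) ≈ 3.5 units.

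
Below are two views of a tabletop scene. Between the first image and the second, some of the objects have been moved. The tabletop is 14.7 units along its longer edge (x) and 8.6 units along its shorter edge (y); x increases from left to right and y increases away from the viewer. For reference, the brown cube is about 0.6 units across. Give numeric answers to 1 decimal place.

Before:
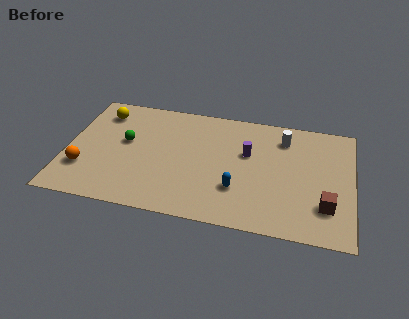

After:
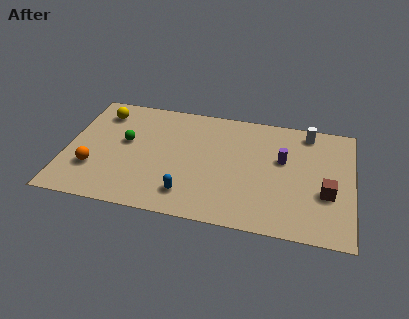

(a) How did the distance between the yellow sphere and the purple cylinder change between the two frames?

+1.8

Before: roughly 7.9 units apart; after: 9.7. That's 1.8 units further apart.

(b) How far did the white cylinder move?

1.4

The white cylinder moved from about (11.1, 6.8) to (12.3, 7.5), a distance of √(1.2² + 0.7²) ≈ 1.4.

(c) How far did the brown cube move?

0.9

From (13.4, 2.3) to (13.4, 3.2), the brown cube covered √(0.0² + 0.9²) ≈ 0.9 units.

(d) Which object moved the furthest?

the blue capsule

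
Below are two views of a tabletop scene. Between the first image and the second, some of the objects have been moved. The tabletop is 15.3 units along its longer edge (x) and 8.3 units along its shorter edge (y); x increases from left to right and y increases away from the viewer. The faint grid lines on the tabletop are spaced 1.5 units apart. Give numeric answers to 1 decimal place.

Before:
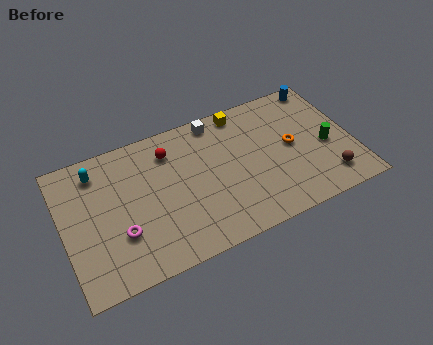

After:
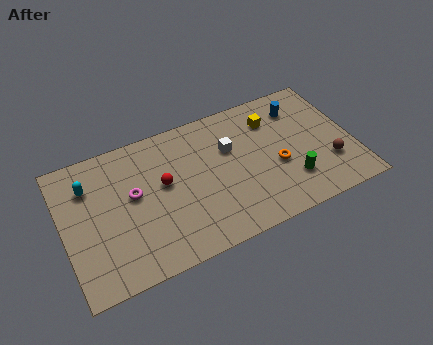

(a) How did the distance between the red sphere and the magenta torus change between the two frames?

-3.2

The distance was about 4.8 in the first image and 1.6 in the second, so they moved 3.2 units closer together.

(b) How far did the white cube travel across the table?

2.1

The white cube was near (8.4, 7.4) before and (8.9, 5.4) after, so it travelled √(0.5² + 2.0²) ≈ 2.1 units.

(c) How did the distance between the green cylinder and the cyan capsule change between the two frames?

-1.3

Before: roughly 12.3 units apart; after: 11.0. That's 1.3 units closer together.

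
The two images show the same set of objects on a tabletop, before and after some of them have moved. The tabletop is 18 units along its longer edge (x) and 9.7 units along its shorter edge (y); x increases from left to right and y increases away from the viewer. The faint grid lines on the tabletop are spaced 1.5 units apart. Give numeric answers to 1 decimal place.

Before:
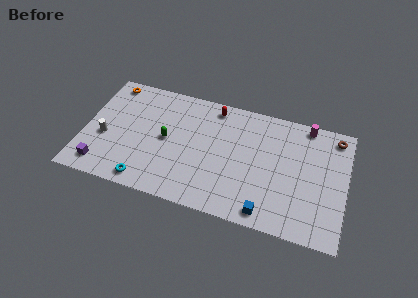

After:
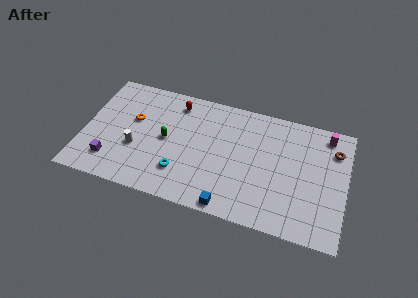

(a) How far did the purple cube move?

0.8

The purple cube was near (1.5, 1.5) before and (2.1, 2.1) after, so it travelled √(0.6² + 0.6²) ≈ 0.8 units.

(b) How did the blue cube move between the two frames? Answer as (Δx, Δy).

(-2.5, -0.3)

From the two frames, the blue cube sits at roughly (12.9, 1.1) before and (10.4, 0.8) after.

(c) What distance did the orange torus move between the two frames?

3.3

The orange torus moved from about (1.4, 8.6) to (3.3, 5.9), a distance of √(1.9² + 2.7²) ≈ 3.3.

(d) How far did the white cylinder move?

2.2

The white cylinder was near (1.5, 3.9) before and (3.7, 3.6) after, so it travelled √(2.2² + 0.3²) ≈ 2.2 units.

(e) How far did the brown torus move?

1.1

The brown torus was near (17.1, 8.4) before and (17.1, 7.3) after, so it travelled √(0.0² + 1.1²) ≈ 1.1 units.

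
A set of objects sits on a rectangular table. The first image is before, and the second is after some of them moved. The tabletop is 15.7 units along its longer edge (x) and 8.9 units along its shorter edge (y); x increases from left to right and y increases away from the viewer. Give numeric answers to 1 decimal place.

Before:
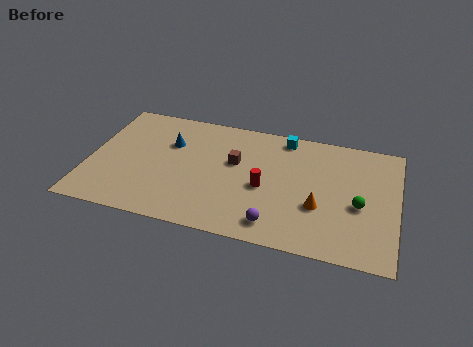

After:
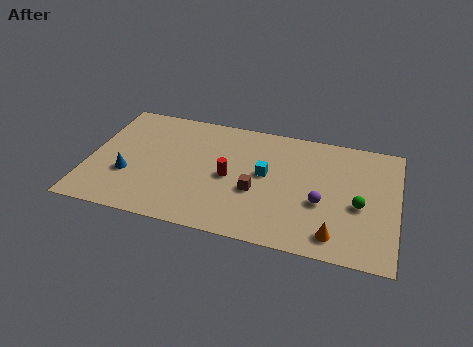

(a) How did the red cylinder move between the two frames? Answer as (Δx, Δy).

(-1.8, 0.3)

The red cylinder started near (9.0, 3.9) and ended near (7.2, 4.2).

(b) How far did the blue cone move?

3.5

From (4.0, 6.0) to (2.1, 3.1), the blue cone covered √(1.9² + 2.9²) ≈ 3.5 units.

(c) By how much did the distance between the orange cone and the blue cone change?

+2.4

They were about 8.3 units apart before and 10.7 after — 2.4 units further apart.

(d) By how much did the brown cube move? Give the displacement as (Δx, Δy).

(1.2, -1.9)

From the two frames, the brown cube sits at roughly (7.4, 5.4) before and (8.6, 3.5) after.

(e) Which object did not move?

the green sphere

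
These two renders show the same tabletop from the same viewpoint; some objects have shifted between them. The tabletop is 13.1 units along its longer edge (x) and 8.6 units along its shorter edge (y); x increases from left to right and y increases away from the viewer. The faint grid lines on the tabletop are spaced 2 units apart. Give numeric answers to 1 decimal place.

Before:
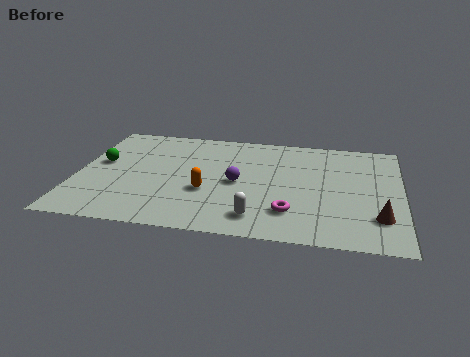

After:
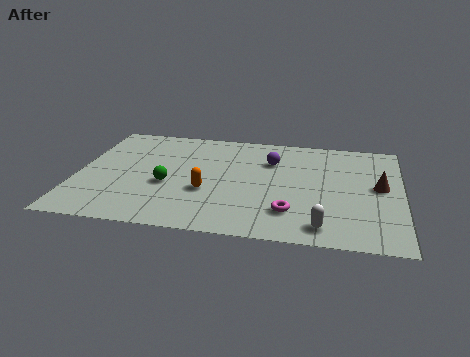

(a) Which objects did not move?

the orange capsule and the magenta torus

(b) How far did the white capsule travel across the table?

2.6

The white capsule was near (7.4, 1.5) before and (10.0, 1.2) after, so it travelled √(2.6² + 0.3²) ≈ 2.6 units.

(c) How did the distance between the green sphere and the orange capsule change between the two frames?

-3.1

The distance was about 4.7 in the first image and 1.6 in the second, so they moved 3.1 units closer together.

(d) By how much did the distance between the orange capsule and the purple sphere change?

+2.3

The distance was about 1.5 in the first image and 3.8 in the second, so they moved 2.3 units further apart.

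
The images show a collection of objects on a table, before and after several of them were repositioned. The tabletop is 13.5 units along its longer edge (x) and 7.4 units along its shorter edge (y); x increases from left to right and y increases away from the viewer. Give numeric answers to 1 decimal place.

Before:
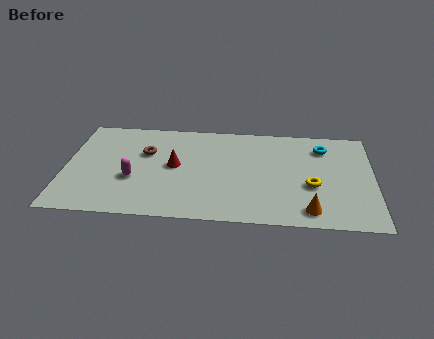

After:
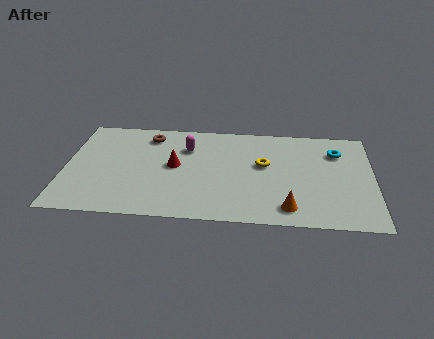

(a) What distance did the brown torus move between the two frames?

1.3

The brown torus moved from about (3.5, 4.8) to (3.6, 6.1), a distance of √(0.1² + 1.3²) ≈ 1.3.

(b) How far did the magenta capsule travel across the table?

3.4

The magenta capsule moved from about (3.0, 2.8) to (5.3, 5.3), a distance of √(2.3² + 2.5²) ≈ 3.4.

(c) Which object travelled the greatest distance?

the magenta capsule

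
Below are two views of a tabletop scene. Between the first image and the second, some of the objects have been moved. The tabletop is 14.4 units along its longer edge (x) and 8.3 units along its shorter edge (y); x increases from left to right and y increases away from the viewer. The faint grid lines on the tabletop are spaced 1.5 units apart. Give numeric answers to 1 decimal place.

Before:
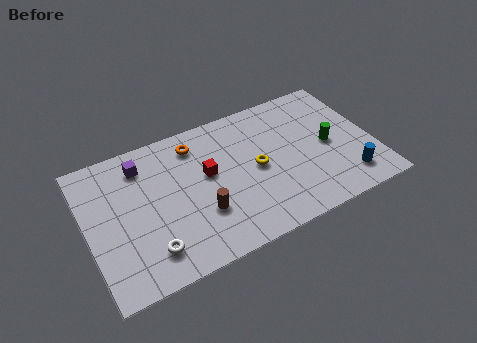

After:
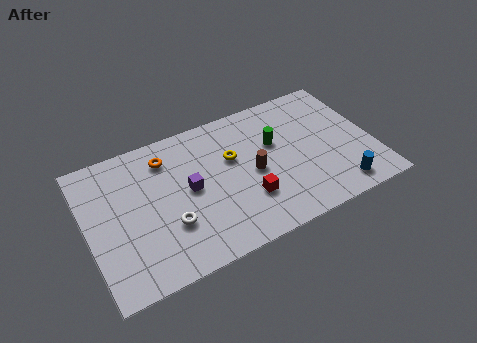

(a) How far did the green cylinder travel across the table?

2.9

The green cylinder was near (12.2, 4.0) before and (9.6, 5.2) after, so it travelled √(2.6² + 1.2²) ≈ 2.9 units.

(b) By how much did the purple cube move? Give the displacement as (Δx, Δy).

(2.1, -2.4)

From the two frames, the purple cube sits at roughly (3.0, 6.7) before and (5.1, 4.3) after.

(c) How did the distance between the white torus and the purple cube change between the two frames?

-3.0

They were about 5.0 units apart before and 2.0 after — 3.0 units closer together.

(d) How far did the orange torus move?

1.5

The orange torus moved from about (5.7, 6.8) to (4.2, 6.6), a distance of √(1.5² + 0.2²) ≈ 1.5.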